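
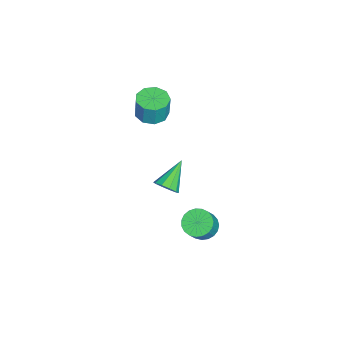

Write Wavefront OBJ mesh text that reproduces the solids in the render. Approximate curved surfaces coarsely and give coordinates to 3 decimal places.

v 2.653 0.545 -4.349
v 3.287 0.245 -4.83
v 4 0.055 -3.772
v 3.367 0.355 -3.291
v 3.361 0.59 -4.818
v 4.074 0.401 -3.76
v 3.313 0.928 -4.725
v 4.026 0.738 -3.667
v 3.15 1.199 -4.567
v 3.863 1.01 -3.509
v 2.902 1.357 -4.371
v 3.615 1.168 -3.313
v 2.611 1.375 -4.172
v 3.324 1.186 -3.114
v 2.327 1.249 -4.003
v 3.04 1.06 -2.945
v 2.099 1.001 -3.894
v 2.813 0.812 -2.836
v 1.968 0.675 -3.864
v 2.681 0.485 -2.806
v 1.955 0.326 -3.917
v 2.668 0.136 -2.859
v 2.063 0.014 -4.046
v 2.776 -0.175 -2.988
v 2.272 -0.205 -4.226
v 2.986 -0.395 -3.168
v 2.548 -0.295 -4.428
v 3.261 -0.484 -3.37
v 2.842 -0.24 -4.617
v 3.555 -0.429 -3.558
v 3.104 -0.049 -4.759
v 3.817 -0.238 -3.7
v 0.937 -1.712 -3.244
v 1.412 -1.435 -2.749
v -0.497 -1.128 -2.196
v 1.321 -1.108 -3.056
v 1.083 -1.013 -3.434
v 0.79 -1.184 -3.74
v 0.553 -1.557 -3.857
v 0.462 -1.99 -3.739
v 0.553 -2.317 -3.432
v 0.791 -2.412 -3.053
v 1.084 -2.241 -2.747
v 1.322 -1.867 -2.631
v 0.058 -2.598 2.321
v 0.509 -3.377 2.329
v 0.652 -3.28 3.668
v 0.202 -2.502 3.659
v 0.901 -2.908 2.253
v 1.044 -2.811 3.592
v 0.898 -2.294 2.209
v 1.041 -2.197 3.548
v 0.502 -1.822 2.217
v 0.646 -1.726 3.556
v -0.101 -1.714 2.274
v 0.042 -1.617 3.613
v -0.63 -2.019 2.352
v -0.487 -1.922 3.691
v -0.836 -2.596 2.416
v -0.693 -2.499 3.755
v -0.625 -3.173 2.435
v -0.481 -3.076 3.774
v -0.093 -3.482 2.401
v 0.05 -3.385 3.739
f 2 1 5
f 2 5 3
f 3 5 6
f 3 6 4
f 5 1 7
f 5 7 6
f 6 7 8
f 6 8 4
f 7 1 9
f 7 9 8
f 8 9 10
f 8 10 4
f 9 1 11
f 9 11 10
f 10 11 12
f 10 12 4
f 11 1 13
f 11 13 12
f 12 13 14
f 12 14 4
f 13 1 15
f 13 15 14
f 14 15 16
f 14 16 4
f 15 1 17
f 15 17 16
f 16 17 18
f 16 18 4
f 17 1 19
f 17 19 18
f 18 19 20
f 18 20 4
f 19 1 21
f 19 21 20
f 20 21 22
f 20 22 4
f 21 1 23
f 21 23 22
f 22 23 24
f 22 24 4
f 23 1 25
f 23 25 24
f 24 25 26
f 24 26 4
f 25 1 27
f 25 27 26
f 26 27 28
f 26 28 4
f 27 1 29
f 27 29 28
f 28 29 30
f 28 30 4
f 29 1 31
f 29 31 30
f 30 31 32
f 30 32 4
f 31 1 2
f 31 2 32
f 32 2 3
f 32 3 4
f 34 33 36
f 34 36 35
f 36 33 37
f 36 37 35
f 37 33 38
f 37 38 35
f 38 33 39
f 38 39 35
f 39 33 40
f 39 40 35
f 40 33 41
f 40 41 35
f 41 33 42
f 41 42 35
f 42 33 43
f 42 43 35
f 43 33 44
f 43 44 35
f 44 33 34
f 44 34 35
f 46 45 49
f 46 49 47
f 47 49 50
f 47 50 48
f 49 45 51
f 49 51 50
f 50 51 52
f 50 52 48
f 51 45 53
f 51 53 52
f 52 53 54
f 52 54 48
f 53 45 55
f 53 55 54
f 54 55 56
f 54 56 48
f 55 45 57
f 55 57 56
f 56 57 58
f 56 58 48
f 57 45 59
f 57 59 58
f 58 59 60
f 58 60 48
f 59 45 61
f 59 61 60
f 60 61 62
f 60 62 48
f 61 45 63
f 61 63 62
f 62 63 64
f 62 64 48
f 63 45 46
f 63 46 64
f 64 46 47
f 64 47 48



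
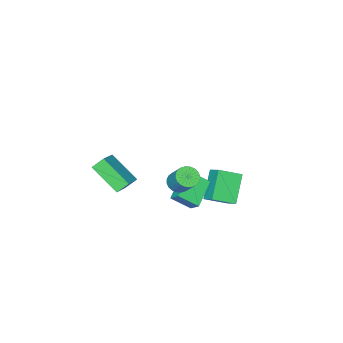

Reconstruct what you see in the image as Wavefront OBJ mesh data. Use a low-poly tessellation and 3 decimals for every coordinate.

v 2.145 2.483 2.93
v 2.766 2.408 2.856
v 2.996 3.262 3.916
v 2.375 3.337 3.99
v 2.724 2.601 2.71
v 2.953 3.455 3.769
v 2.593 2.776 2.597
v 2.822 3.63 3.657
v 2.394 2.906 2.535
v 2.623 3.76 3.595
v 2.157 2.972 2.533
v 2.386 3.826 3.593
v 1.918 2.964 2.592
v 2.148 3.818 3.652
v 1.714 2.882 2.702
v 1.944 3.736 3.762
v 1.576 2.739 2.847
v 1.805 3.593 3.906
v 1.524 2.558 3.004
v 1.754 3.412 4.064
v 1.567 2.365 3.151
v 1.796 3.219 4.21
v 1.698 2.19 3.263
v 1.927 3.044 4.323
v 1.897 2.06 3.325
v 2.126 2.914 4.385
v 2.134 1.994 3.327
v 2.363 2.848 4.387
v 2.372 2.002 3.268
v 2.602 2.856 4.328
v 2.576 2.084 3.158
v 2.806 2.938 4.218
v 2.715 2.227 3.014
v 2.944 3.081 4.073
v -1.205 -0.607 -0.248
v -1.177 -0.008 0.297
v -1.932 0.154 -1.046
v -1.903 0.753 -0.501
v 0.263 0.007 -0.999
v 0.292 0.606 -0.454
v -0.463 0.768 -1.797
v -0.435 1.367 -1.252
v -0.056 -2.803 -1.335
v 0.129 -4.484 -0.177
v 1.168 -2.139 -0.568
v 1.353 -3.821 0.591
v 0.487 -3.139 -1.911
v 0.672 -4.821 -0.752
v 1.711 -2.476 -1.143
v 1.896 -4.157 0.015
v -3.233 -0.539 -1.083
v -3.004 0.303 -0.465
v -4.301 0.176 -1.662
v -4.072 1.019 -1.044
v -2.068 0.121 -2.416
v -1.839 0.964 -1.798
v -3.136 0.837 -2.995
v -2.907 1.679 -2.377
f 2 1 5
f 2 5 3
f 3 5 6
f 3 6 4
f 5 1 7
f 5 7 6
f 6 7 8
f 6 8 4
f 7 1 9
f 7 9 8
f 8 9 10
f 8 10 4
f 9 1 11
f 9 11 10
f 10 11 12
f 10 12 4
f 11 1 13
f 11 13 12
f 12 13 14
f 12 14 4
f 13 1 15
f 13 15 14
f 14 15 16
f 14 16 4
f 15 1 17
f 15 17 16
f 16 17 18
f 16 18 4
f 17 1 19
f 17 19 18
f 18 19 20
f 18 20 4
f 19 1 21
f 19 21 20
f 20 21 22
f 20 22 4
f 21 1 23
f 21 23 22
f 22 23 24
f 22 24 4
f 23 1 25
f 23 25 24
f 24 25 26
f 24 26 4
f 25 1 27
f 25 27 26
f 26 27 28
f 26 28 4
f 27 1 29
f 27 29 28
f 28 29 30
f 28 30 4
f 29 1 31
f 29 31 30
f 30 31 32
f 30 32 4
f 31 1 33
f 31 33 32
f 32 33 34
f 32 34 4
f 33 1 2
f 33 2 34
f 34 2 3
f 34 3 4
f 36 38 35
f 39 36 35
f 35 38 37
f 37 39 35
f 36 42 38
f 40 36 39
f 40 42 36
f 38 42 37
f 41 39 37
f 37 42 41
f 41 40 39
f 42 40 41
f 44 46 43
f 47 44 43
f 43 46 45
f 45 47 43
f 44 50 46
f 48 44 47
f 48 50 44
f 46 50 45
f 49 47 45
f 45 50 49
f 49 48 47
f 50 48 49
f 52 54 51
f 55 52 51
f 51 54 53
f 53 55 51
f 52 58 54
f 56 52 55
f 56 58 52
f 54 58 53
f 57 55 53
f 53 58 57
f 57 56 55
f 58 56 57



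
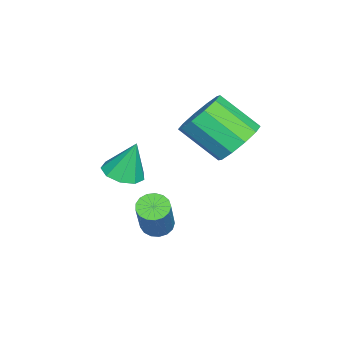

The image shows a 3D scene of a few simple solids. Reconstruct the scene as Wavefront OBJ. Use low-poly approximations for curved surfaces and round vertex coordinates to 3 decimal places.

v 1.232 -0.306 -3.793
v 1.64 -0.119 -4.092
v 2.636 0.054 -2.627
v 2.228 -0.134 -2.327
v 1.508 0.094 -4.027
v 2.504 0.267 -2.562
v 1.313 0.215 -3.909
v 2.309 0.388 -2.444
v 1.099 0.216 -3.764
v 2.095 0.389 -2.299
v 0.916 0.098 -3.625
v 1.911 0.271 -2.16
v 0.805 -0.113 -3.525
v 1.801 0.06 -2.06
v 0.792 -0.368 -3.486
v 1.788 -0.195 -2.021
v 0.88 -0.609 -3.517
v 1.875 -0.436 -2.052
v 1.048 -0.781 -3.612
v 2.044 -0.608 -2.146
v 1.259 -0.844 -3.748
v 2.255 -0.671 -2.282
v 1.464 -0.784 -3.894
v 2.459 -0.611 -2.428
v 1.615 -0.614 -4.017
v 2.611 -0.441 -2.551
v 1.679 -0.374 -4.088
v 2.675 -0.201 -2.623
v -0.386 1.854 -0.762
v 0.535 1.856 -0.632
v 0.387 0.529 0.452
v -0.534 0.526 0.322
v 0.3 2.204 -0.239
v 0.151 0.876 0.844
v -0.198 2.417 -0.046
v -0.347 1.09 1.038
v -0.767 2.415 -0.126
v -0.916 1.088 0.957
v -1.191 2.199 -0.449
v -1.339 0.872 0.634
v -1.307 1.851 -0.892
v -1.455 0.524 0.192
v -1.071 1.504 -1.284
v -1.22 0.176 -0.201
v -0.573 1.29 -1.478
v -0.722 -0.037 -0.394
v -0.004 1.292 -1.397
v -0.153 -0.035 -0.314
v 0.419 1.508 -1.074
v 0.271 0.181 0.009
v 0.781 -1.534 -1.95
v 1.4 -1.871 -1.803
v 0.699 -1.106 -0.63
v 1.49 -1.408 -1.947
v 1.248 -1.005 -2.093
v 0.787 -0.849 -2.172
v 0.324 -1.014 -2.147
v 0.074 -1.422 -2.03
v 0.155 -1.882 -1.876
v 0.529 -2.18 -1.756
v 1.02 -2.175 -1.727
f 2 1 5
f 2 5 3
f 3 5 6
f 3 6 4
f 5 1 7
f 5 7 6
f 6 7 8
f 6 8 4
f 7 1 9
f 7 9 8
f 8 9 10
f 8 10 4
f 9 1 11
f 9 11 10
f 10 11 12
f 10 12 4
f 11 1 13
f 11 13 12
f 12 13 14
f 12 14 4
f 13 1 15
f 13 15 14
f 14 15 16
f 14 16 4
f 15 1 17
f 15 17 16
f 16 17 18
f 16 18 4
f 17 1 19
f 17 19 18
f 18 19 20
f 18 20 4
f 19 1 21
f 19 21 20
f 20 21 22
f 20 22 4
f 21 1 23
f 21 23 22
f 22 23 24
f 22 24 4
f 23 1 25
f 23 25 24
f 24 25 26
f 24 26 4
f 25 1 27
f 25 27 26
f 26 27 28
f 26 28 4
f 27 1 2
f 27 2 28
f 28 2 3
f 28 3 4
f 30 29 33
f 30 33 31
f 31 33 34
f 31 34 32
f 33 29 35
f 33 35 34
f 34 35 36
f 34 36 32
f 35 29 37
f 35 37 36
f 36 37 38
f 36 38 32
f 37 29 39
f 37 39 38
f 38 39 40
f 38 40 32
f 39 29 41
f 39 41 40
f 40 41 42
f 40 42 32
f 41 29 43
f 41 43 42
f 42 43 44
f 42 44 32
f 43 29 45
f 43 45 44
f 44 45 46
f 44 46 32
f 45 29 47
f 45 47 46
f 46 47 48
f 46 48 32
f 47 29 49
f 47 49 48
f 48 49 50
f 48 50 32
f 49 29 30
f 49 30 50
f 50 30 31
f 50 31 32
f 52 51 54
f 52 54 53
f 54 51 55
f 54 55 53
f 55 51 56
f 55 56 53
f 56 51 57
f 56 57 53
f 57 51 58
f 57 58 53
f 58 51 59
f 58 59 53
f 59 51 60
f 59 60 53
f 60 51 61
f 60 61 53
f 61 51 52
f 61 52 53



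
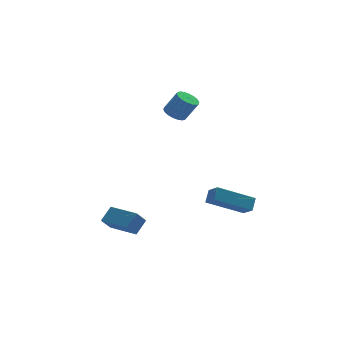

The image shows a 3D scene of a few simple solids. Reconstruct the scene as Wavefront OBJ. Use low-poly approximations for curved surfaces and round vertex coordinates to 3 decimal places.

v 2.273 0.834 -3.279
v 2.533 0.079 -2.73
v 2.561 1.348 -2.709
v 2.822 0.593 -2.16
v 4.218 0.807 -4.24
v 4.479 0.052 -3.691
v 4.507 1.321 -3.67
v 4.767 0.566 -3.121
v -2.903 -1.447 -3.288
v -3.404 -1.766 -2.598
v -2.343 -0.967 -2.659
v -2.843 -1.286 -1.969
v -1.897 -2.774 -3.171
v -2.397 -3.093 -2.481
v -1.336 -2.294 -2.542
v -1.837 -2.613 -1.852
v 1.204 3.153 1.99
v 1.744 3.415 1.742
v 2.377 3.17 2.863
v 1.836 2.907 3.11
v 1.613 3.642 1.865
v 2.246 3.396 2.986
v 1.401 3.771 2.013
v 2.034 3.526 3.134
v 1.15 3.778 2.157
v 1.783 3.533 3.277
v 0.91 3.662 2.267
v 1.542 3.416 3.388
v 0.727 3.444 2.322
v 1.36 3.199 3.443
v 0.639 3.169 2.312
v 1.272 2.923 3.432
v 0.663 2.89 2.237
v 1.296 2.645 3.358
v 0.794 2.664 2.114
v 1.427 2.418 3.235
v 1.006 2.534 1.966
v 1.639 2.289 3.087
v 1.257 2.527 1.823
v 1.89 2.282 2.943
v 1.498 2.644 1.712
v 2.13 2.398 2.833
v 1.68 2.861 1.657
v 2.313 2.616 2.778
v 1.768 3.137 1.668
v 2.401 2.891 2.788
f 2 4 1
f 5 2 1
f 1 4 3
f 3 5 1
f 2 8 4
f 6 2 5
f 6 8 2
f 4 8 3
f 7 5 3
f 3 8 7
f 7 6 5
f 8 6 7
f 10 12 9
f 13 10 9
f 9 12 11
f 11 13 9
f 10 16 12
f 14 10 13
f 14 16 10
f 12 16 11
f 15 13 11
f 11 16 15
f 15 14 13
f 16 14 15
f 18 17 21
f 18 21 19
f 19 21 22
f 19 22 20
f 21 17 23
f 21 23 22
f 22 23 24
f 22 24 20
f 23 17 25
f 23 25 24
f 24 25 26
f 24 26 20
f 25 17 27
f 25 27 26
f 26 27 28
f 26 28 20
f 27 17 29
f 27 29 28
f 28 29 30
f 28 30 20
f 29 17 31
f 29 31 30
f 30 31 32
f 30 32 20
f 31 17 33
f 31 33 32
f 32 33 34
f 32 34 20
f 33 17 35
f 33 35 34
f 34 35 36
f 34 36 20
f 35 17 37
f 35 37 36
f 36 37 38
f 36 38 20
f 37 17 39
f 37 39 38
f 38 39 40
f 38 40 20
f 39 17 41
f 39 41 40
f 40 41 42
f 40 42 20
f 41 17 43
f 41 43 42
f 42 43 44
f 42 44 20
f 43 17 45
f 43 45 44
f 44 45 46
f 44 46 20
f 45 17 18
f 45 18 46
f 46 18 19
f 46 19 20



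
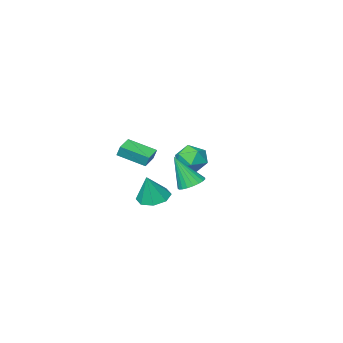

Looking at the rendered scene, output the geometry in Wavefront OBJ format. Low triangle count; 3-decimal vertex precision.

v -0.615 -4.962 -1.947
v -0.678 -4.653 -1.201
v -1.731 -3.566 -2.619
v -1.794 -3.257 -1.873
v 0.354 -4.283 -2.147
v 0.291 -3.974 -1.401
v -0.762 -2.887 -2.819
v -0.825 -2.578 -2.073
v -3.58 -0.827 -1.473
v -2.667 -0.277 -1.148
v -2.653 -1.563 -2.832
v -1.74 -1.013 -2.507
v -2.145 -1.84 -1.879
v -2.719 -1.385 -1.039
v -2.601 -0.455 -2.941
v -3.175 0 -2.101
v -2.062 -0.047 -2.055
v -1.78 -0.903 -1.399
v -3.54 -0.937 -2.581
v -3.258 -1.793 -1.925
v 0.355 -0.231 -4.071
v 0.899 0.612 -4.347
v 0.945 -0.049 -2.349
v 0.16 0.79 -4.112
v -0.465 0.371 -3.853
v -0.61 -0.401 -3.722
v -0.19 -1.073 -3.796
v 0.55 -1.251 -4.031
v 1.175 -0.832 -4.289
v 1.32 -0.06 -4.42
v 0.448 3.805 -1.593
v 1.236 3.763 -1.881
v 1.112 3.055 0.333
v 1.224 4.086 -1.75
v 1.078 4.362 -1.593
v 0.823 4.541 -1.435
v 0.503 4.592 -1.304
v 0.173 4.508 -1.224
v -0.108 4.302 -1.207
v -0.294 4.01 -1.257
v -0.351 3.683 -1.365
v -0.27 3.377 -1.512
v -0.065 3.145 -1.673
v 0.229 3.027 -1.82
v 0.561 3.043 -1.928
v 0.874 3.192 -1.978
v 1.112 3.446 -1.961
f 2 4 1
f 5 2 1
f 1 4 3
f 3 5 1
f 2 8 4
f 6 2 5
f 6 8 2
f 4 8 3
f 7 5 3
f 3 8 7
f 7 6 5
f 8 6 7
f 9 20 14
f 9 14 10
f 9 10 16
f 9 16 19
f 9 19 20
f 10 14 18
f 14 20 13
f 20 19 11
f 19 16 15
f 16 10 17
f 12 18 13
f 12 13 11
f 12 11 15
f 12 15 17
f 12 17 18
f 13 18 14
f 11 13 20
f 15 11 19
f 17 15 16
f 18 17 10
f 22 21 24
f 22 24 23
f 24 21 25
f 24 25 23
f 25 21 26
f 25 26 23
f 26 21 27
f 26 27 23
f 27 21 28
f 27 28 23
f 28 21 29
f 28 29 23
f 29 21 30
f 29 30 23
f 30 21 22
f 30 22 23
f 32 31 34
f 32 34 33
f 34 31 35
f 34 35 33
f 35 31 36
f 35 36 33
f 36 31 37
f 36 37 33
f 37 31 38
f 37 38 33
f 38 31 39
f 38 39 33
f 39 31 40
f 39 40 33
f 40 31 41
f 40 41 33
f 41 31 42
f 41 42 33
f 42 31 43
f 42 43 33
f 43 31 44
f 43 44 33
f 44 31 45
f 44 45 33
f 45 31 46
f 45 46 33
f 46 31 47
f 46 47 33
f 47 31 32
f 47 32 33



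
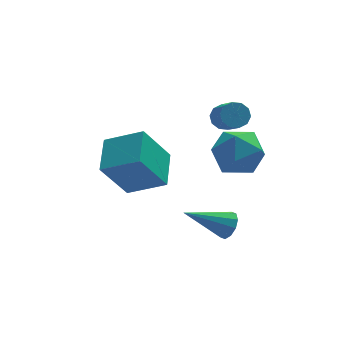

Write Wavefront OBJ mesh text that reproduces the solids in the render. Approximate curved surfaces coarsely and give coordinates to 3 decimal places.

v 0.365 -3.134 -3.518
v 0.713 -3.016 -2.922
v -1.485 -3.106 -2.442
v 0.616 -2.633 -3.098
v 0.423 -2.441 -3.435
v 0.208 -2.514 -3.803
v 0.053 -2.823 -4.062
v 0.017 -3.251 -4.114
v 0.114 -3.634 -3.937
v 0.306 -3.826 -3.601
v 0.522 -3.753 -3.233
v 0.677 -3.444 -2.974
v 1.27 1.409 -0.139
v 1.609 1.788 0.297
v 1.77 0.61 1.195
v 1.43 0.231 0.759
v 1.207 1.808 0.395
v 1.368 0.63 1.294
v 0.829 1.676 0.29
v 0.99 0.498 1.188
v 0.619 1.441 0.02
v 0.78 0.264 0.918
v 0.658 1.195 -0.31
v 0.819 0.017 0.588
v 0.93 1.03 -0.575
v 1.091 -0.148 0.323
v 1.332 1.01 -0.674
v 1.493 -0.168 0.225
v 1.71 1.142 -0.568
v 1.871 -0.036 0.33
v 1.92 1.376 -0.298
v 2.081 0.199 0.6
v 1.881 1.623 0.032
v 2.042 0.445 0.93
v -3.285 -3.372 1.169
v -2.819 -1.763 1.742
v -4.766 -2.656 0.366
v -4.3 -1.048 0.939
v -2.14 -3.052 -0.659
v -1.674 -1.444 -0.086
v -3.621 -2.337 -1.462
v -3.155 -0.728 -0.889
v 0.525 -1.385 0.958
v 1.333 -1.206 0.02
v 0.527 -3.374 0.58
v 1.335 -3.195 -0.358
v 1.703 -3.026 0.826
v 1.702 -1.797 1.059
v 0.158 -2.783 -0.459
v 0.157 -1.554 -0.226
v 1.106 -2.07 -0.856
v 2.061 -2.22 -0.062
v -0.201 -2.36 0.662
v 0.754 -2.51 1.456
f 2 1 4
f 2 4 3
f 4 1 5
f 4 5 3
f 5 1 6
f 5 6 3
f 6 1 7
f 6 7 3
f 7 1 8
f 7 8 3
f 8 1 9
f 8 9 3
f 9 1 10
f 9 10 3
f 10 1 11
f 10 11 3
f 11 1 12
f 11 12 3
f 12 1 2
f 12 2 3
f 14 13 17
f 14 17 15
f 15 17 18
f 15 18 16
f 17 13 19
f 17 19 18
f 18 19 20
f 18 20 16
f 19 13 21
f 19 21 20
f 20 21 22
f 20 22 16
f 21 13 23
f 21 23 22
f 22 23 24
f 22 24 16
f 23 13 25
f 23 25 24
f 24 25 26
f 24 26 16
f 25 13 27
f 25 27 26
f 26 27 28
f 26 28 16
f 27 13 29
f 27 29 28
f 28 29 30
f 28 30 16
f 29 13 31
f 29 31 30
f 30 31 32
f 30 32 16
f 31 13 33
f 31 33 32
f 32 33 34
f 32 34 16
f 33 13 14
f 33 14 34
f 34 14 15
f 34 15 16
f 36 38 35
f 39 36 35
f 35 38 37
f 37 39 35
f 36 42 38
f 40 36 39
f 40 42 36
f 38 42 37
f 41 39 37
f 37 42 41
f 41 40 39
f 42 40 41
f 43 54 48
f 43 48 44
f 43 44 50
f 43 50 53
f 43 53 54
f 44 48 52
f 48 54 47
f 54 53 45
f 53 50 49
f 50 44 51
f 46 52 47
f 46 47 45
f 46 45 49
f 46 49 51
f 46 51 52
f 47 52 48
f 45 47 54
f 49 45 53
f 51 49 50
f 52 51 44



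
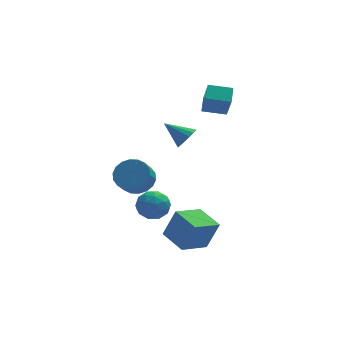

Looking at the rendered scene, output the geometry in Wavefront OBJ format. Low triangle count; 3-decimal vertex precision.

v -1.202 -3.51 -2.903
v -0.577 -3.542 -1.333
v 0.129 -2.603 -3.414
v 0.754 -2.634 -1.844
v -0.434 -4.826 -3.236
v 0.191 -4.857 -1.666
v 0.897 -3.918 -3.747
v 1.522 -3.95 -2.177
v 0.451 0.174 1.616
v 0.733 -0.166 2.198
v -0.631 0.726 2.464
v 0.9 0.173 2.191
v 0.948 0.512 2.031
v 0.862 0.76 1.76
v 0.666 0.852 1.45
v 0.412 0.762 1.185
v 0.168 0.514 1.035
v 0.001 0.176 1.042
v -0.047 -0.163 1.202
v 0.039 -0.412 1.473
v 0.236 -0.503 1.783
v 0.489 -0.413 2.048
v -1.4 0.288 -3.274
v -0.607 -0.226 -3.241
v -2.053 -0.654 -2.259
v -1.26 -1.168 -2.226
v -1.273 -0.294 -1.864
v -0.869 0.288 -2.491
v -1.791 -1.168 -3.009
v -1.387 -0.586 -3.636
v -0.848 -1.126 -3.077
v -0.528 -0.586 -2.369
v -2.132 -0.294 -3.131
v -1.812 0.246 -2.423
v -0.946 0.114 -3.346
v -1.714 -0.994 -2.154
v -1.721 -0.48 -1.941
v -1.255 -0.782 -1.921
v -1.1 0.416 -2.906
v -0.634 0.114 -2.886
v -1.025 0.074 -2.077
v -2.026 -0.994 -2.614
v -1.56 -1.296 -2.594
v -1.405 -0.098 -3.579
v -0.939 -0.4 -3.559
v -1.635 -0.954 -3.423
v -0.622 -0.717 -3.231
v -1.005 -1.271 -2.634
v -1.318 -1.271 -3.095
v -1.081 -0.929 -3.463
v -0.433 -0.4 -2.815
v -0.817 -0.954 -2.218
v -0.825 -0.44 -2.005
v -0.587 -0.098 -2.374
v -0.575 -0.929 -2.719
v -1.843 0.074 -3.282
v -2.227 -0.48 -2.685
v -2.073 -0.782 -3.126
v -1.835 -0.44 -3.495
v -1.655 0.391 -2.866
v -2.038 -0.163 -2.269
v -1.579 0.049 -2.037
v -1.342 0.391 -2.405
v -2.085 0.049 -2.781
v 1.373 1.657 2.707
v 1.493 0.898 4.019
v 1.59 2.546 3.202
v 1.709 1.787 4.513
v 2.631 1.473 2.487
v 2.75 0.714 3.798
v 2.847 2.362 2.981
v 2.967 1.603 4.293
v -2.258 -2.013 0.186
v -1.391 -2.072 0.57
v -1.755 -2.686 1.298
v -2.622 -2.627 0.914
v -1.559 -1.738 0.767
v -1.923 -2.352 1.496
v -1.865 -1.459 0.85
v -2.229 -2.073 1.578
v -2.249 -1.289 0.801
v -2.613 -1.903 1.529
v -2.635 -1.263 0.63
v -2.999 -1.877 1.358
v -2.946 -1.385 0.371
v -3.31 -1.999 1.099
v -3.121 -1.632 0.076
v -3.485 -2.246 0.804
v -3.125 -1.954 -0.198
v -3.489 -2.568 0.53
v -2.957 -2.288 -0.396
v -3.321 -2.902 0.333
v -2.651 -2.567 -0.478
v -3.015 -3.181 0.25
v -2.267 -2.737 -0.429
v -2.631 -3.351 0.299
v -1.881 -2.763 -0.258
v -2.245 -3.377 0.47
v -1.57 -2.641 0.001
v -1.934 -3.255 0.729
v -1.395 -2.394 0.296
v -1.759 -3.008 1.024
f 2 4 1
f 5 2 1
f 1 4 3
f 3 5 1
f 2 8 4
f 6 2 5
f 6 8 2
f 4 8 3
f 7 5 3
f 3 8 7
f 7 6 5
f 8 6 7
f 10 9 12
f 10 12 11
f 12 9 13
f 12 13 11
f 13 9 14
f 13 14 11
f 14 9 15
f 14 15 11
f 15 9 16
f 15 16 11
f 16 9 17
f 16 17 11
f 17 9 18
f 17 18 11
f 18 9 19
f 18 19 11
f 19 9 20
f 19 20 11
f 20 9 21
f 20 21 11
f 21 9 22
f 21 22 11
f 22 9 10
f 22 10 11
f 23 60 39
f 60 34 63
f 39 63 28
f 60 63 39
f 23 39 35
f 39 28 40
f 35 40 24
f 39 40 35
f 23 35 44
f 35 24 45
f 44 45 30
f 35 45 44
f 23 44 56
f 44 30 59
f 56 59 33
f 44 59 56
f 23 56 60
f 56 33 64
f 60 64 34
f 56 64 60
f 24 40 51
f 40 28 54
f 51 54 32
f 40 54 51
f 28 63 41
f 63 34 62
f 41 62 27
f 63 62 41
f 34 64 61
f 64 33 57
f 61 57 25
f 64 57 61
f 33 59 58
f 59 30 46
f 58 46 29
f 59 46 58
f 30 45 50
f 45 24 47
f 50 47 31
f 45 47 50
f 26 52 38
f 52 32 53
f 38 53 27
f 52 53 38
f 26 38 36
f 38 27 37
f 36 37 25
f 38 37 36
f 26 36 43
f 36 25 42
f 43 42 29
f 36 42 43
f 26 43 48
f 43 29 49
f 48 49 31
f 43 49 48
f 26 48 52
f 48 31 55
f 52 55 32
f 48 55 52
f 27 53 41
f 53 32 54
f 41 54 28
f 53 54 41
f 25 37 61
f 37 27 62
f 61 62 34
f 37 62 61
f 29 42 58
f 42 25 57
f 58 57 33
f 42 57 58
f 31 49 50
f 49 29 46
f 50 46 30
f 49 46 50
f 32 55 51
f 55 31 47
f 51 47 24
f 55 47 51
f 66 68 65
f 69 66 65
f 65 68 67
f 67 69 65
f 66 72 68
f 70 66 69
f 70 72 66
f 68 72 67
f 71 69 67
f 67 72 71
f 71 70 69
f 72 70 71
f 74 73 77
f 74 77 75
f 75 77 78
f 75 78 76
f 77 73 79
f 77 79 78
f 78 79 80
f 78 80 76
f 79 73 81
f 79 81 80
f 80 81 82
f 80 82 76
f 81 73 83
f 81 83 82
f 82 83 84
f 82 84 76
f 83 73 85
f 83 85 84
f 84 85 86
f 84 86 76
f 85 73 87
f 85 87 86
f 86 87 88
f 86 88 76
f 87 73 89
f 87 89 88
f 88 89 90
f 88 90 76
f 89 73 91
f 89 91 90
f 90 91 92
f 90 92 76
f 91 73 93
f 91 93 92
f 92 93 94
f 92 94 76
f 93 73 95
f 93 95 94
f 94 95 96
f 94 96 76
f 95 73 97
f 95 97 96
f 96 97 98
f 96 98 76
f 97 73 99
f 97 99 98
f 98 99 100
f 98 100 76
f 99 73 101
f 99 101 100
f 100 101 102
f 100 102 76
f 101 73 74
f 101 74 102
f 102 74 75
f 102 75 76



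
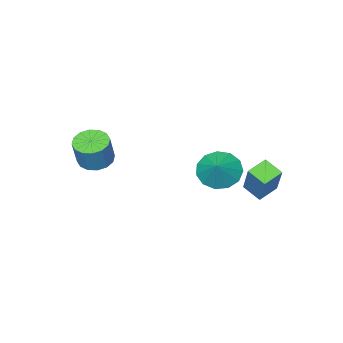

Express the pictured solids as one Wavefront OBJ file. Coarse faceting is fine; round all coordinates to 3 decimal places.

v 3.004 -3.465 -2.461
v 3.793 -3.546 -2.706
v 4.244 -3.276 -1.344
v 3.456 -3.195 -1.099
v 3.703 -3.129 -2.759
v 4.154 -2.859 -1.397
v 3.425 -2.802 -2.732
v 3.876 -2.533 -1.369
v 3.034 -2.653 -2.632
v 3.486 -2.383 -1.27
v 2.636 -2.722 -2.486
v 3.087 -2.452 -1.124
v 2.336 -2.989 -2.334
v 2.787 -2.719 -0.972
v 2.216 -3.384 -2.216
v 2.667 -3.114 -0.854
v 2.306 -3.801 -2.163
v 2.757 -3.531 -0.801
v 2.584 -4.127 -2.191
v 3.035 -3.858 -0.828
v 2.974 -4.277 -2.29
v 3.426 -4.007 -0.928
v 3.373 -4.208 -2.436
v 3.824 -3.938 -1.074
v 3.673 -3.941 -2.588
v 4.124 -3.671 -1.226
v 0.257 1.501 -1.943
v 1.056 1.366 -2.546
v 1.023 2.159 -1.077
v 0.816 1.857 -2.706
v 0.398 2.234 -2.624
v -0.065 2.379 -2.325
v -0.425 2.245 -1.905
v -0.568 1.875 -1.498
v -0.45 1.386 -1.231
v -0.106 0.934 -1.191
v 0.352 0.662 -1.389
v 0.781 0.656 -1.764
v 1.043 0.919 -2.195
v -1.839 0.715 -4.233
v -2.848 0.716 -3.909
v -1.978 1.628 -4.667
v -2.987 1.629 -4.343
v -1.313 1.571 -2.597
v -2.322 1.572 -2.273
v -1.452 2.484 -3.031
v -2.461 2.485 -2.707
f 2 1 5
f 2 5 3
f 3 5 6
f 3 6 4
f 5 1 7
f 5 7 6
f 6 7 8
f 6 8 4
f 7 1 9
f 7 9 8
f 8 9 10
f 8 10 4
f 9 1 11
f 9 11 10
f 10 11 12
f 10 12 4
f 11 1 13
f 11 13 12
f 12 13 14
f 12 14 4
f 13 1 15
f 13 15 14
f 14 15 16
f 14 16 4
f 15 1 17
f 15 17 16
f 16 17 18
f 16 18 4
f 17 1 19
f 17 19 18
f 18 19 20
f 18 20 4
f 19 1 21
f 19 21 20
f 20 21 22
f 20 22 4
f 21 1 23
f 21 23 22
f 22 23 24
f 22 24 4
f 23 1 25
f 23 25 24
f 24 25 26
f 24 26 4
f 25 1 2
f 25 2 26
f 26 2 3
f 26 3 4
f 28 27 30
f 28 30 29
f 30 27 31
f 30 31 29
f 31 27 32
f 31 32 29
f 32 27 33
f 32 33 29
f 33 27 34
f 33 34 29
f 34 27 35
f 34 35 29
f 35 27 36
f 35 36 29
f 36 27 37
f 36 37 29
f 37 27 38
f 37 38 29
f 38 27 39
f 38 39 29
f 39 27 28
f 39 28 29
f 41 43 40
f 44 41 40
f 40 43 42
f 42 44 40
f 41 47 43
f 45 41 44
f 45 47 41
f 43 47 42
f 46 44 42
f 42 47 46
f 46 45 44
f 47 45 46



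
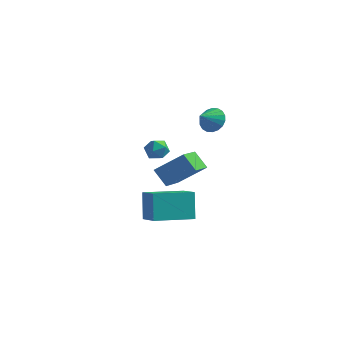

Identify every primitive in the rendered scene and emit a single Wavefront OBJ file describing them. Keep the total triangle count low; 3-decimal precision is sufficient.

v 3.576 3.734 2.732
v 4.3 3.599 2.922
v 3.244 2.906 3.408
v 4.202 3.826 3.153
v 3.981 4.035 3.3
v 3.68 4.185 3.335
v 3.358 4.245 3.251
v 3.079 4.204 3.064
v 2.899 4.07 2.811
v 2.853 3.87 2.543
v 2.95 3.643 2.312
v 3.171 3.434 2.164
v 3.472 3.284 2.129
v 3.794 3.224 2.213
v 4.073 3.265 2.4
v 4.253 3.399 2.653
v 3.7 -3.711 0.187
v 3.377 -3.023 1.514
v 2.817 -2.932 -0.432
v 2.495 -2.244 0.896
v 5.185 -2.316 -0.176
v 4.863 -1.628 1.152
v 4.303 -1.537 -0.794
v 3.98 -0.849 0.533
v 2.087 1.464 0.334
v 2.283 -0.445 1.302
v 3.334 2.106 1.346
v 3.531 0.197 2.315
v 2.849 1.163 -0.415
v 3.046 -0.746 0.554
v 4.097 1.805 0.598
v 4.293 -0.104 1.566
v 1.097 1.565 1.105
v 1.562 2.046 1.242
v 1.678 0.834 1.698
v 2.143 1.315 1.835
v 1.517 1.358 2.107
v 1.158 1.809 1.74
v 2.082 1.071 1.2
v 1.723 1.522 0.833
v 2.171 1.741 1.301
v 1.822 1.918 1.861
v 1.418 0.962 1.079
v 1.069 1.139 1.639
f 2 1 4
f 2 4 3
f 4 1 5
f 4 5 3
f 5 1 6
f 5 6 3
f 6 1 7
f 6 7 3
f 7 1 8
f 7 8 3
f 8 1 9
f 8 9 3
f 9 1 10
f 9 10 3
f 10 1 11
f 10 11 3
f 11 1 12
f 11 12 3
f 12 1 13
f 12 13 3
f 13 1 14
f 13 14 3
f 14 1 15
f 14 15 3
f 15 1 16
f 15 16 3
f 16 1 2
f 16 2 3
f 18 20 17
f 21 18 17
f 17 20 19
f 19 21 17
f 18 24 20
f 22 18 21
f 22 24 18
f 20 24 19
f 23 21 19
f 19 24 23
f 23 22 21
f 24 22 23
f 26 28 25
f 29 26 25
f 25 28 27
f 27 29 25
f 26 32 28
f 30 26 29
f 30 32 26
f 28 32 27
f 31 29 27
f 27 32 31
f 31 30 29
f 32 30 31
f 33 44 38
f 33 38 34
f 33 34 40
f 33 40 43
f 33 43 44
f 34 38 42
f 38 44 37
f 44 43 35
f 43 40 39
f 40 34 41
f 36 42 37
f 36 37 35
f 36 35 39
f 36 39 41
f 36 41 42
f 37 42 38
f 35 37 44
f 39 35 43
f 41 39 40
f 42 41 34



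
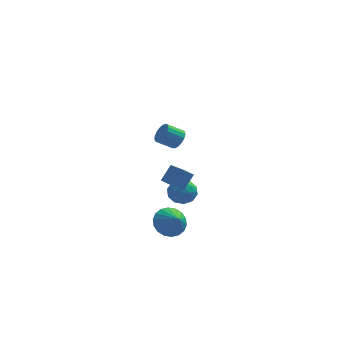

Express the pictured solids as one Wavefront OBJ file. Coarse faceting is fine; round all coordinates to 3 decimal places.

v -0.708 1.445 -1.516
v -0.185 2.073 -0.611
v -0.261 2.167 -2.276
v 0.262 2.796 -1.371
v 0.138 0.844 -1.589
v 0.661 1.473 -0.684
v 0.585 1.567 -2.349
v 1.108 2.195 -1.444
v 0.003 -2.36 -2.531
v 0.792 -2.444 -3.156
v 0.537 -3.16 -1.749
v 0.912 -2.103 -2.889
v 0.852 -1.813 -2.551
v 0.623 -1.631 -2.209
v 0.272 -1.594 -1.931
v -0.132 -1.708 -1.771
v -0.51 -1.951 -1.763
v -0.786 -2.276 -1.906
v -0.906 -2.617 -2.173
v -0.846 -2.907 -2.511
v -0.617 -3.089 -2.853
v -0.266 -3.126 -3.131
v 0.138 -3.012 -3.291
v 0.516 -2.768 -3.299
v 0.4 4.293 -4.002
v 1.106 3.685 -4.171
v -0.306 3.235 -3.149
v 0.4 2.627 -3.318
v 0.55 3.388 -2.776
v 0.987 4.042 -3.303
v -0.187 2.878 -4.017
v 0.25 3.532 -4.544
v 0.743 2.811 -4.181
v 1.198 3.126 -3.413
v -0.398 3.794 -3.907
v 0.057 4.109 -3.139
v 0.815 4.082 -4.161
v -0.015 2.838 -3.159
v 0.074 3.285 -2.84
v 0.488 2.928 -2.939
v 0.745 4.291 -3.651
v 1.16 3.934 -3.751
v 0.833 3.76 -2.93
v -0.36 2.986 -3.569
v 0.055 2.629 -3.669
v 0.312 3.992 -4.381
v 0.726 3.635 -4.48
v -0.033 3.16 -4.39
v 1.016 3.211 -4.267
v 0.601 2.589 -3.765
v 0.257 2.737 -4.176
v 0.513 3.121 -4.486
v 1.284 3.396 -3.816
v 0.869 2.774 -3.314
v 0.958 3.221 -2.995
v 1.214 3.605 -3.305
v 1.071 2.882 -3.821
v -0.069 4.146 -4.006
v -0.484 3.524 -3.504
v -0.414 3.315 -4.015
v -0.158 3.699 -4.325
v 0.199 4.331 -3.555
v -0.216 3.709 -3.053
v 0.287 3.799 -2.834
v 0.543 4.183 -3.144
v -0.271 4.038 -3.499
v 0.429 -1.667 3.639
v 0.77 -1.524 4.198
v -0.127 -1.731 4.799
v -0.469 -1.873 4.241
v 0.646 -1.242 4.11
v -0.252 -1.449 4.711
v 0.472 -1.057 3.914
v -0.425 -1.264 4.515
v 0.289 -1.012 3.655
v -0.609 -1.218 4.256
v 0.137 -1.116 3.393
v -0.761 -1.323 3.994
v 0.052 -1.347 3.187
v -0.846 -1.554 3.788
v 0.054 -1.651 3.085
v -0.844 -1.858 3.686
v 0.141 -1.959 3.109
v -0.757 -2.165 3.711
v 0.295 -2.199 3.256
v -0.603 -2.406 3.857
v 0.479 -2.318 3.49
v -0.419 -2.525 4.091
v 0.651 -2.287 3.758
v -0.246 -2.494 4.36
v 0.773 -2.115 4
v -0.124 -2.321 4.601
v 0.816 -1.839 4.158
v -0.082 -2.046 4.759
f 2 4 1
f 5 2 1
f 1 4 3
f 3 5 1
f 2 8 4
f 6 2 5
f 6 8 2
f 4 8 3
f 7 5 3
f 3 8 7
f 7 6 5
f 8 6 7
f 10 9 12
f 10 12 11
f 12 9 13
f 12 13 11
f 13 9 14
f 13 14 11
f 14 9 15
f 14 15 11
f 15 9 16
f 15 16 11
f 16 9 17
f 16 17 11
f 17 9 18
f 17 18 11
f 18 9 19
f 18 19 11
f 19 9 20
f 19 20 11
f 20 9 21
f 20 21 11
f 21 9 22
f 21 22 11
f 22 9 23
f 22 23 11
f 23 9 24
f 23 24 11
f 24 9 10
f 24 10 11
f 25 62 41
f 62 36 65
f 41 65 30
f 62 65 41
f 25 41 37
f 41 30 42
f 37 42 26
f 41 42 37
f 25 37 46
f 37 26 47
f 46 47 32
f 37 47 46
f 25 46 58
f 46 32 61
f 58 61 35
f 46 61 58
f 25 58 62
f 58 35 66
f 62 66 36
f 58 66 62
f 26 42 53
f 42 30 56
f 53 56 34
f 42 56 53
f 30 65 43
f 65 36 64
f 43 64 29
f 65 64 43
f 36 66 63
f 66 35 59
f 63 59 27
f 66 59 63
f 35 61 60
f 61 32 48
f 60 48 31
f 61 48 60
f 32 47 52
f 47 26 49
f 52 49 33
f 47 49 52
f 28 54 40
f 54 34 55
f 40 55 29
f 54 55 40
f 28 40 38
f 40 29 39
f 38 39 27
f 40 39 38
f 28 38 45
f 38 27 44
f 45 44 31
f 38 44 45
f 28 45 50
f 45 31 51
f 50 51 33
f 45 51 50
f 28 50 54
f 50 33 57
f 54 57 34
f 50 57 54
f 29 55 43
f 55 34 56
f 43 56 30
f 55 56 43
f 27 39 63
f 39 29 64
f 63 64 36
f 39 64 63
f 31 44 60
f 44 27 59
f 60 59 35
f 44 59 60
f 33 51 52
f 51 31 48
f 52 48 32
f 51 48 52
f 34 57 53
f 57 33 49
f 53 49 26
f 57 49 53
f 68 67 71
f 68 71 69
f 69 71 72
f 69 72 70
f 71 67 73
f 71 73 72
f 72 73 74
f 72 74 70
f 73 67 75
f 73 75 74
f 74 75 76
f 74 76 70
f 75 67 77
f 75 77 76
f 76 77 78
f 76 78 70
f 77 67 79
f 77 79 78
f 78 79 80
f 78 80 70
f 79 67 81
f 79 81 80
f 80 81 82
f 80 82 70
f 81 67 83
f 81 83 82
f 82 83 84
f 82 84 70
f 83 67 85
f 83 85 84
f 84 85 86
f 84 86 70
f 85 67 87
f 85 87 86
f 86 87 88
f 86 88 70
f 87 67 89
f 87 89 88
f 88 89 90
f 88 90 70
f 89 67 91
f 89 91 90
f 90 91 92
f 90 92 70
f 91 67 93
f 91 93 92
f 92 93 94
f 92 94 70
f 93 67 68
f 93 68 94
f 94 68 69
f 94 69 70



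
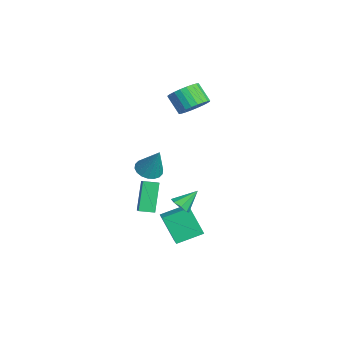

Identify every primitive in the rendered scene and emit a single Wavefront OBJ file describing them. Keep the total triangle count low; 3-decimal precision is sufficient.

v 1.057 -0.219 0.436
v 1.603 0.255 0.07
v 1.803 0.239 2.144
v 1.328 0.481 0.13
v 0.999 0.568 0.25
v 0.682 0.499 0.407
v 0.439 0.288 0.57
v 0.319 -0.023 0.706
v 0.344 -0.373 0.788
v 0.511 -0.693 0.801
v 0.786 -0.918 0.741
v 1.114 -1.005 0.621
v 1.431 -0.936 0.464
v 1.674 -0.725 0.302
v 1.795 -0.414 0.165
v 1.769 -0.064 0.083
v -3.406 3.194 2.39
v -2.696 2.551 2.677
v -3.544 2.063 3.678
v -4.254 2.706 3.39
v -2.613 2.861 2.899
v -3.461 2.373 3.9
v -2.65 3.222 3.044
v -3.498 2.733 4.045
v -2.802 3.578 3.088
v -3.651 3.09 4.089
v -3.047 3.876 3.027
v -3.895 3.388 4.028
v -3.346 4.07 2.868
v -4.194 3.582 3.869
v -3.654 4.131 2.637
v -4.502 3.643 3.637
v -3.924 4.049 2.367
v -4.772 3.561 3.368
v -4.116 3.837 2.102
v -4.964 3.349 3.103
v -4.199 3.527 1.88
v -5.047 3.039 2.881
v -4.162 3.167 1.735
v -5.01 2.678 2.736
v -4.009 2.81 1.691
v -4.858 2.322 2.692
v -3.765 2.512 1.752
v -4.613 2.024 2.753
v -3.466 2.318 1.911
v -4.314 1.83 2.912
v -3.158 2.257 2.143
v -4.006 1.769 3.143
v -2.888 2.339 2.412
v -3.736 1.851 3.413
v 1.56 1.057 -5.13
v 0.813 0.411 -3.46
v 1.442 2.609 -4.583
v 0.696 1.963 -2.913
v 2.664 0.977 -4.667
v 1.918 0.331 -2.997
v 2.547 2.529 -4.12
v 1.8 1.883 -2.45
v -0.118 -0.7 -3.569
v -1.124 -0.27 -1.87
v 0.043 0.176 -3.696
v -0.963 0.606 -1.997
v 1.223 -0.826 -2.743
v 0.217 -0.396 -1.044
v 1.384 0.05 -2.87
v 0.378 0.48 -1.171
v 3.574 0.992 -1.028
v 4.166 1.229 -1.152
v 3.366 1.988 -0.112
v 3.817 1.427 -1.446
v 3.325 1.369 -1.495
v 2.979 1.09 -1.271
v 2.982 0.754 -0.904
v 3.332 0.557 -0.61
v 3.824 0.614 -0.561
v 4.169 0.893 -0.786
f 2 1 4
f 2 4 3
f 4 1 5
f 4 5 3
f 5 1 6
f 5 6 3
f 6 1 7
f 6 7 3
f 7 1 8
f 7 8 3
f 8 1 9
f 8 9 3
f 9 1 10
f 9 10 3
f 10 1 11
f 10 11 3
f 11 1 12
f 11 12 3
f 12 1 13
f 12 13 3
f 13 1 14
f 13 14 3
f 14 1 15
f 14 15 3
f 15 1 16
f 15 16 3
f 16 1 2
f 16 2 3
f 18 17 21
f 18 21 19
f 19 21 22
f 19 22 20
f 21 17 23
f 21 23 22
f 22 23 24
f 22 24 20
f 23 17 25
f 23 25 24
f 24 25 26
f 24 26 20
f 25 17 27
f 25 27 26
f 26 27 28
f 26 28 20
f 27 17 29
f 27 29 28
f 28 29 30
f 28 30 20
f 29 17 31
f 29 31 30
f 30 31 32
f 30 32 20
f 31 17 33
f 31 33 32
f 32 33 34
f 32 34 20
f 33 17 35
f 33 35 34
f 34 35 36
f 34 36 20
f 35 17 37
f 35 37 36
f 36 37 38
f 36 38 20
f 37 17 39
f 37 39 38
f 38 39 40
f 38 40 20
f 39 17 41
f 39 41 40
f 40 41 42
f 40 42 20
f 41 17 43
f 41 43 42
f 42 43 44
f 42 44 20
f 43 17 45
f 43 45 44
f 44 45 46
f 44 46 20
f 45 17 47
f 45 47 46
f 46 47 48
f 46 48 20
f 47 17 49
f 47 49 48
f 48 49 50
f 48 50 20
f 49 17 18
f 49 18 50
f 50 18 19
f 50 19 20
f 52 54 51
f 55 52 51
f 51 54 53
f 53 55 51
f 52 58 54
f 56 52 55
f 56 58 52
f 54 58 53
f 57 55 53
f 53 58 57
f 57 56 55
f 58 56 57
f 60 62 59
f 63 60 59
f 59 62 61
f 61 63 59
f 60 66 62
f 64 60 63
f 64 66 60
f 62 66 61
f 65 63 61
f 61 66 65
f 65 64 63
f 66 64 65
f 68 67 70
f 68 70 69
f 70 67 71
f 70 71 69
f 71 67 72
f 71 72 69
f 72 67 73
f 72 73 69
f 73 67 74
f 73 74 69
f 74 67 75
f 74 75 69
f 75 67 76
f 75 76 69
f 76 67 68
f 76 68 69



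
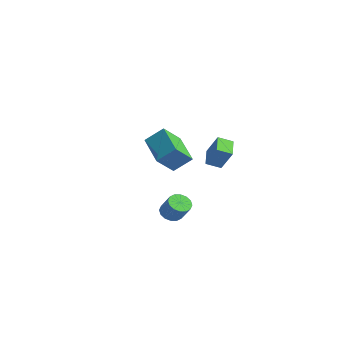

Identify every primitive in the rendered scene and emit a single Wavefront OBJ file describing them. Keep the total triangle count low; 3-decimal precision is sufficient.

v 2.049 -0.88 -4.396
v 2.437 -0.541 -4.74
v 3.159 -0.46 -3.849
v 2.771 -0.8 -3.504
v 2.241 -0.328 -4.601
v 2.963 -0.247 -3.709
v 1.994 -0.263 -4.407
v 2.716 -0.182 -3.515
v 1.762 -0.363 -4.21
v 2.483 -0.283 -3.318
v 1.606 -0.602 -4.063
v 2.328 -0.522 -3.171
v 1.57 -0.916 -4.005
v 2.291 -0.835 -3.113
v 1.661 -1.22 -4.051
v 2.383 -1.139 -3.16
v 1.857 -1.433 -4.191
v 2.579 -1.352 -3.299
v 2.104 -1.498 -4.385
v 2.826 -1.417 -3.493
v 2.337 -1.397 -4.582
v 3.058 -1.317 -3.69
v 2.492 -1.158 -4.729
v 3.214 -1.078 -3.837
v 2.529 -0.845 -4.787
v 3.25 -0.764 -3.895
v -3.218 2.28 -4.146
v -3.012 1.166 -3.148
v -5.093 2.631 -3.368
v -4.887 1.517 -2.37
v -2.713 3.123 -3.31
v -2.507 2.009 -2.312
v -4.588 3.474 -2.532
v -4.382 2.36 -1.534
v -0.774 2.783 -2
v -0.049 2.988 -0.843
v -0.46 3.504 -2.324
v 0.265 3.708 -1.167
v 0.115 2.192 -2.453
v 0.84 2.396 -1.296
v 0.429 2.912 -2.777
v 1.154 3.117 -1.62
f 2 1 5
f 2 5 3
f 3 5 6
f 3 6 4
f 5 1 7
f 5 7 6
f 6 7 8
f 6 8 4
f 7 1 9
f 7 9 8
f 8 9 10
f 8 10 4
f 9 1 11
f 9 11 10
f 10 11 12
f 10 12 4
f 11 1 13
f 11 13 12
f 12 13 14
f 12 14 4
f 13 1 15
f 13 15 14
f 14 15 16
f 14 16 4
f 15 1 17
f 15 17 16
f 16 17 18
f 16 18 4
f 17 1 19
f 17 19 18
f 18 19 20
f 18 20 4
f 19 1 21
f 19 21 20
f 20 21 22
f 20 22 4
f 21 1 23
f 21 23 22
f 22 23 24
f 22 24 4
f 23 1 25
f 23 25 24
f 24 25 26
f 24 26 4
f 25 1 2
f 25 2 26
f 26 2 3
f 26 3 4
f 28 30 27
f 31 28 27
f 27 30 29
f 29 31 27
f 28 34 30
f 32 28 31
f 32 34 28
f 30 34 29
f 33 31 29
f 29 34 33
f 33 32 31
f 34 32 33
f 36 38 35
f 39 36 35
f 35 38 37
f 37 39 35
f 36 42 38
f 40 36 39
f 40 42 36
f 38 42 37
f 41 39 37
f 37 42 41
f 41 40 39
f 42 40 41



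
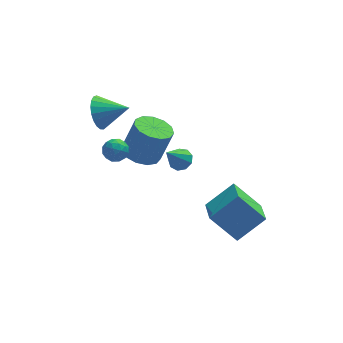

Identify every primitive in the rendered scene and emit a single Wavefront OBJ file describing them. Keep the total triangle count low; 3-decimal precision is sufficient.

v -3.913 2.522 3.366
v -3.439 3.024 2.643
v -2.507 2.038 3.954
v -3.466 3.31 2.944
v -3.57 3.46 3.317
v -3.734 3.448 3.699
v -3.929 3.276 4.023
v -4.121 2.973 4.234
v -4.277 2.592 4.295
v -4.371 2.2 4.195
v -4.385 1.863 3.951
v -4.318 1.64 3.607
v -4.181 1.57 3.221
v -3.997 1.664 2.86
v -3.799 1.907 2.586
v -3.621 2.256 2.447
v -3.494 2.651 2.468
v -3.55 -0.563 3.624
v -3.032 -0.989 3.756
v -4.268 -1.331 3.964
v -3.75 -1.757 4.096
v -3.84 -1.199 4.48
v -3.396 -0.724 4.27
v -3.904 -1.596 3.45
v -3.46 -1.121 3.24
v -3.251 -1.627 3.648
v -3.211 -1.382 4.285
v -4.089 -0.938 3.435
v -4.049 -0.693 4.072
v -3.228 -0.708 3.66
v -4.072 -1.612 4.06
v -4.125 -1.284 4.286
v -3.821 -1.534 4.363
v -3.442 -0.553 3.962
v -3.137 -0.803 4.04
v -3.612 -0.927 4.466
v -4.163 -1.517 3.68
v -3.858 -1.767 3.758
v -3.479 -0.786 3.357
v -3.175 -1.036 3.434
v -3.688 -1.393 3.254
v -3.052 -1.334 3.674
v -3.474 -1.786 3.874
v -3.564 -1.691 3.495
v -3.304 -1.411 3.371
v -3.029 -1.19 4.049
v -3.451 -1.642 4.249
v -3.504 -1.314 4.474
v -3.243 -1.034 4.351
v -3.157 -1.565 3.985
v -3.849 -0.678 3.471
v -4.271 -1.13 3.671
v -4.057 -1.286 3.369
v -3.796 -1.006 3.246
v -3.826 -0.534 3.846
v -4.248 -0.986 4.046
v -3.996 -0.909 4.349
v -3.736 -0.629 4.225
v -4.143 -0.755 3.735
v 0.212 3.156 -1.775
v 0.806 3.074 -1.455
v -0.632 2.484 -0.385
v 0.63 3.494 -1.359
v 0.258 3.756 -1.458
v -0.135 3.737 -1.705
v -0.366 3.446 -1.986
v -0.327 3.02 -2.168
v -0.035 2.658 -2.166
v 0.372 2.528 -1.982
v 0.704 2.693 -1.701
v -1.947 2.235 0.025
v -1.301 1.441 -0.161
v -0.607 1.572 1.689
v -1.253 2.365 1.875
v -1.01 1.928 -0.305
v -0.316 2.059 1.545
v -1.015 2.513 -0.344
v -0.321 2.644 1.506
v -1.317 3.009 -0.266
v -0.623 3.14 1.584
v -1.819 3.26 -0.095
v -1.125 3.39 1.754
v -2.361 3.185 0.113
v -1.667 3.315 1.963
v -2.772 2.808 0.294
v -2.078 2.939 2.144
v -2.921 2.249 0.39
v -2.227 2.38 2.239
v -2.761 1.686 0.369
v -2.067 1.817 2.219
v -2.342 1.297 0.24
v -1.648 1.428 2.089
v -1.798 1.206 0.042
v -1.104 1.336 1.892
v 0.361 -3.691 0.351
v 1.794 -3.359 1.473
v 0.479 -2.092 -0.273
v 1.912 -1.76 0.849
v 1.588 -4.32 -1.029
v 3.021 -3.988 0.093
v 1.706 -2.721 -1.653
v 3.139 -2.389 -0.531
f 2 1 4
f 2 4 3
f 4 1 5
f 4 5 3
f 5 1 6
f 5 6 3
f 6 1 7
f 6 7 3
f 7 1 8
f 7 8 3
f 8 1 9
f 8 9 3
f 9 1 10
f 9 10 3
f 10 1 11
f 10 11 3
f 11 1 12
f 11 12 3
f 12 1 13
f 12 13 3
f 13 1 14
f 13 14 3
f 14 1 15
f 14 15 3
f 15 1 16
f 15 16 3
f 16 1 17
f 16 17 3
f 17 1 2
f 17 2 3
f 18 55 34
f 55 29 58
f 34 58 23
f 55 58 34
f 18 34 30
f 34 23 35
f 30 35 19
f 34 35 30
f 18 30 39
f 30 19 40
f 39 40 25
f 30 40 39
f 18 39 51
f 39 25 54
f 51 54 28
f 39 54 51
f 18 51 55
f 51 28 59
f 55 59 29
f 51 59 55
f 19 35 46
f 35 23 49
f 46 49 27
f 35 49 46
f 23 58 36
f 58 29 57
f 36 57 22
f 58 57 36
f 29 59 56
f 59 28 52
f 56 52 20
f 59 52 56
f 28 54 53
f 54 25 41
f 53 41 24
f 54 41 53
f 25 40 45
f 40 19 42
f 45 42 26
f 40 42 45
f 21 47 33
f 47 27 48
f 33 48 22
f 47 48 33
f 21 33 31
f 33 22 32
f 31 32 20
f 33 32 31
f 21 31 38
f 31 20 37
f 38 37 24
f 31 37 38
f 21 38 43
f 38 24 44
f 43 44 26
f 38 44 43
f 21 43 47
f 43 26 50
f 47 50 27
f 43 50 47
f 22 48 36
f 48 27 49
f 36 49 23
f 48 49 36
f 20 32 56
f 32 22 57
f 56 57 29
f 32 57 56
f 24 37 53
f 37 20 52
f 53 52 28
f 37 52 53
f 26 44 45
f 44 24 41
f 45 41 25
f 44 41 45
f 27 50 46
f 50 26 42
f 46 42 19
f 50 42 46
f 61 60 63
f 61 63 62
f 63 60 64
f 63 64 62
f 64 60 65
f 64 65 62
f 65 60 66
f 65 66 62
f 66 60 67
f 66 67 62
f 67 60 68
f 67 68 62
f 68 60 69
f 68 69 62
f 69 60 70
f 69 70 62
f 70 60 61
f 70 61 62
f 72 71 75
f 72 75 73
f 73 75 76
f 73 76 74
f 75 71 77
f 75 77 76
f 76 77 78
f 76 78 74
f 77 71 79
f 77 79 78
f 78 79 80
f 78 80 74
f 79 71 81
f 79 81 80
f 80 81 82
f 80 82 74
f 81 71 83
f 81 83 82
f 82 83 84
f 82 84 74
f 83 71 85
f 83 85 84
f 84 85 86
f 84 86 74
f 85 71 87
f 85 87 86
f 86 87 88
f 86 88 74
f 87 71 89
f 87 89 88
f 88 89 90
f 88 90 74
f 89 71 91
f 89 91 90
f 90 91 92
f 90 92 74
f 91 71 93
f 91 93 92
f 92 93 94
f 92 94 74
f 93 71 72
f 93 72 94
f 94 72 73
f 94 73 74
f 96 98 95
f 99 96 95
f 95 98 97
f 97 99 95
f 96 102 98
f 100 96 99
f 100 102 96
f 98 102 97
f 101 99 97
f 97 102 101
f 101 100 99
f 102 100 101



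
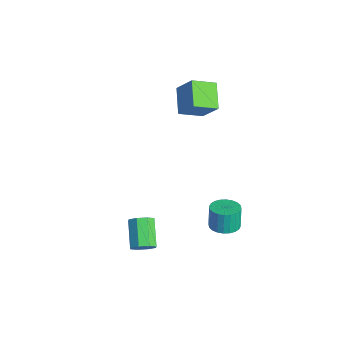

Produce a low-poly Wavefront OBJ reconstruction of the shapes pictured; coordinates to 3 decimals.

v 3.351 1.523 0.6
v 3.91 1.231 0.757
v 3.688 1.344 1.757
v 3.129 1.637 1.6
v 3.982 1.474 0.746
v 3.761 1.587 1.745
v 3.959 1.724 0.712
v 3.737 1.837 1.712
v 3.843 1.944 0.662
v 3.621 2.057 1.661
v 3.652 2.099 0.602
v 3.43 2.213 1.601
v 3.415 2.167 0.541
v 3.194 2.281 1.541
v 3.168 2.137 0.49
v 2.947 2.251 1.49
v 2.95 2.014 0.456
v 2.728 2.127 1.455
v 2.792 1.816 0.443
v 2.57 1.929 1.443
v 2.719 1.573 0.455
v 2.498 1.686 1.454
v 2.743 1.323 0.488
v 2.521 1.436 1.488
v 2.859 1.103 0.539
v 2.637 1.216 1.538
v 3.05 0.947 0.599
v 2.828 1.061 1.598
v 3.286 0.879 0.659
v 3.065 0.993 1.659
v 3.533 0.909 0.71
v 3.312 1.023 1.71
v 3.752 1.033 0.745
v 3.53 1.146 1.744
v -2.901 1.956 3.933
v -2.189 2.355 4.97
v -2.806 3.04 3.451
v -2.094 3.439 4.488
v -1.786 1.581 3.312
v -1.074 1.98 4.349
v -1.691 2.665 2.83
v -0.979 3.064 3.867
v 2.889 -1.828 -0.04
v 3.1 -2.101 0.401
v 2.021 -1.766 1.122
v 1.811 -1.492 0.68
v 3.22 -1.689 0.39
v 2.141 -1.354 1.111
v 3.147 -1.359 0.127
v 2.068 -1.024 0.848
v 2.923 -1.303 -0.234
v 1.844 -0.968 0.487
v 2.679 -1.554 -0.482
v 1.6 -1.219 0.239
v 2.559 -1.966 -0.471
v 1.48 -1.631 0.25
v 2.632 -2.296 -0.208
v 1.553 -1.961 0.513
v 2.856 -2.352 0.153
v 1.777 -2.017 0.874
f 2 1 5
f 2 5 3
f 3 5 6
f 3 6 4
f 5 1 7
f 5 7 6
f 6 7 8
f 6 8 4
f 7 1 9
f 7 9 8
f 8 9 10
f 8 10 4
f 9 1 11
f 9 11 10
f 10 11 12
f 10 12 4
f 11 1 13
f 11 13 12
f 12 13 14
f 12 14 4
f 13 1 15
f 13 15 14
f 14 15 16
f 14 16 4
f 15 1 17
f 15 17 16
f 16 17 18
f 16 18 4
f 17 1 19
f 17 19 18
f 18 19 20
f 18 20 4
f 19 1 21
f 19 21 20
f 20 21 22
f 20 22 4
f 21 1 23
f 21 23 22
f 22 23 24
f 22 24 4
f 23 1 25
f 23 25 24
f 24 25 26
f 24 26 4
f 25 1 27
f 25 27 26
f 26 27 28
f 26 28 4
f 27 1 29
f 27 29 28
f 28 29 30
f 28 30 4
f 29 1 31
f 29 31 30
f 30 31 32
f 30 32 4
f 31 1 33
f 31 33 32
f 32 33 34
f 32 34 4
f 33 1 2
f 33 2 34
f 34 2 3
f 34 3 4
f 36 38 35
f 39 36 35
f 35 38 37
f 37 39 35
f 36 42 38
f 40 36 39
f 40 42 36
f 38 42 37
f 41 39 37
f 37 42 41
f 41 40 39
f 42 40 41
f 44 43 47
f 44 47 45
f 45 47 48
f 45 48 46
f 47 43 49
f 47 49 48
f 48 49 50
f 48 50 46
f 49 43 51
f 49 51 50
f 50 51 52
f 50 52 46
f 51 43 53
f 51 53 52
f 52 53 54
f 52 54 46
f 53 43 55
f 53 55 54
f 54 55 56
f 54 56 46
f 55 43 57
f 55 57 56
f 56 57 58
f 56 58 46
f 57 43 59
f 57 59 58
f 58 59 60
f 58 60 46
f 59 43 44
f 59 44 60
f 60 44 45
f 60 45 46



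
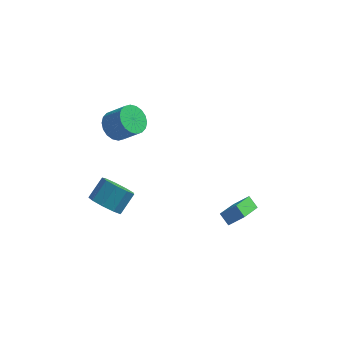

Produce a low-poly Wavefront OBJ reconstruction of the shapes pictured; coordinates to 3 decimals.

v -4.107 -1.079 -0.461
v -3.773 -0.545 -1.275
v -3.158 0.414 -0.394
v -3.493 -0.121 0.421
v -4.41 -0.315 -1.081
v -3.795 0.644 -0.2
v -4.905 -0.443 -0.597
v -4.291 0.516 0.285
v -5.027 -0.868 -0.049
v -4.413 0.09 0.833
v -4.719 -1.393 0.307
v -4.104 -0.434 1.188
v -4.124 -1.771 0.303
v -3.509 -0.812 1.184
v -3.522 -1.825 -0.058
v -2.907 -0.866 0.823
v -3.193 -1.53 -0.608
v -2.578 -0.572 0.274
v -3.292 -1.025 -1.088
v -2.678 -0.066 -0.207
v -4.059 2.75 2.824
v -3.525 2.28 2.178
v -2.468 1.98 3.271
v -3.001 2.45 3.916
v -3.38 2.681 2.148
v -2.323 2.381 3.241
v -3.37 3.095 2.251
v -2.312 2.796 3.344
v -3.496 3.441 2.468
v -2.438 3.142 3.561
v -3.733 3.65 2.755
v -2.675 3.351 3.848
v -4.035 3.681 3.056
v -2.977 3.381 4.149
v -4.342 3.527 3.311
v -3.284 3.228 4.403
v -4.592 3.22 3.469
v -3.535 2.92 4.562
v -4.737 2.819 3.499
v -3.68 2.519 4.592
v -4.748 2.404 3.396
v -3.69 2.105 4.489
v -4.622 2.058 3.179
v -3.564 1.759 4.272
v -4.385 1.849 2.892
v -3.327 1.55 3.985
v -4.083 1.819 2.591
v -3.025 1.519 3.684
v -3.776 1.972 2.337
v -2.718 1.673 3.429
v 2.13 -1.137 -0.265
v 2.967 -0.998 0.482
v 2.703 0.515 -1.215
v 3.54 0.654 -0.469
v 2.64 -1.594 -0.751
v 3.477 -1.455 -0.005
v 3.213 0.058 -1.702
v 4.05 0.197 -0.955
f 2 1 5
f 2 5 3
f 3 5 6
f 3 6 4
f 5 1 7
f 5 7 6
f 6 7 8
f 6 8 4
f 7 1 9
f 7 9 8
f 8 9 10
f 8 10 4
f 9 1 11
f 9 11 10
f 10 11 12
f 10 12 4
f 11 1 13
f 11 13 12
f 12 13 14
f 12 14 4
f 13 1 15
f 13 15 14
f 14 15 16
f 14 16 4
f 15 1 17
f 15 17 16
f 16 17 18
f 16 18 4
f 17 1 19
f 17 19 18
f 18 19 20
f 18 20 4
f 19 1 2
f 19 2 20
f 20 2 3
f 20 3 4
f 22 21 25
f 22 25 23
f 23 25 26
f 23 26 24
f 25 21 27
f 25 27 26
f 26 27 28
f 26 28 24
f 27 21 29
f 27 29 28
f 28 29 30
f 28 30 24
f 29 21 31
f 29 31 30
f 30 31 32
f 30 32 24
f 31 21 33
f 31 33 32
f 32 33 34
f 32 34 24
f 33 21 35
f 33 35 34
f 34 35 36
f 34 36 24
f 35 21 37
f 35 37 36
f 36 37 38
f 36 38 24
f 37 21 39
f 37 39 38
f 38 39 40
f 38 40 24
f 39 21 41
f 39 41 40
f 40 41 42
f 40 42 24
f 41 21 43
f 41 43 42
f 42 43 44
f 42 44 24
f 43 21 45
f 43 45 44
f 44 45 46
f 44 46 24
f 45 21 47
f 45 47 46
f 46 47 48
f 46 48 24
f 47 21 49
f 47 49 48
f 48 49 50
f 48 50 24
f 49 21 22
f 49 22 50
f 50 22 23
f 50 23 24
f 52 54 51
f 55 52 51
f 51 54 53
f 53 55 51
f 52 58 54
f 56 52 55
f 56 58 52
f 54 58 53
f 57 55 53
f 53 58 57
f 57 56 55
f 58 56 57



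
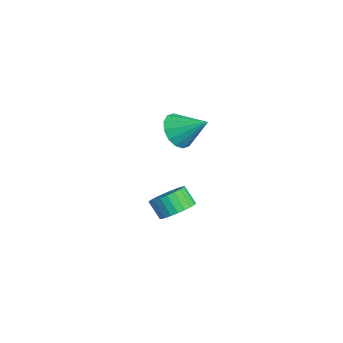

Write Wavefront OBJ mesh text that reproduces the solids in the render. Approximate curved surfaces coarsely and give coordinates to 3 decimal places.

v 2.575 2.841 1.532
v 3.413 2.579 1.144
v 3.345 3.979 2.428
v 3.238 2.934 0.844
v 2.885 3.264 0.728
v 2.449 3.481 0.828
v 2.047 3.526 1.116
v 1.786 3.388 1.516
v 1.737 3.103 1.92
v 1.912 2.748 2.22
v 2.265 2.418 2.336
v 2.701 2.201 2.237
v 3.103 2.156 1.948
v 3.364 2.294 1.548
v 1.587 2.99 -4.273
v 2.344 2.579 -4.011
v 1.829 2.158 -3.185
v 1.073 2.57 -3.447
v 2.369 2.884 -3.84
v 1.855 2.464 -3.014
v 2.275 3.206 -3.735
v 1.761 2.786 -2.909
v 2.077 3.495 -3.711
v 1.563 3.074 -2.885
v 1.804 3.707 -3.773
v 1.29 3.286 -2.947
v 1.498 3.81 -3.912
v 0.984 3.389 -3.086
v 1.205 3.788 -4.105
v 0.691 3.367 -3.279
v 0.971 3.644 -4.324
v 0.457 3.224 -3.498
v 0.831 3.402 -4.535
v 0.316 2.981 -3.709
v 0.805 3.096 -4.706
v 0.291 2.676 -3.88
v 0.899 2.774 -4.811
v 0.385 2.354 -3.985
v 1.097 2.486 -4.835
v 0.583 2.065 -4.009
v 1.37 2.274 -4.773
v 0.856 1.853 -3.947
v 1.676 2.171 -4.634
v 1.162 1.75 -3.808
v 1.969 2.193 -4.441
v 1.455 1.772 -3.615
v 2.203 2.336 -4.222
v 1.689 1.916 -3.396
f 2 1 4
f 2 4 3
f 4 1 5
f 4 5 3
f 5 1 6
f 5 6 3
f 6 1 7
f 6 7 3
f 7 1 8
f 7 8 3
f 8 1 9
f 8 9 3
f 9 1 10
f 9 10 3
f 10 1 11
f 10 11 3
f 11 1 12
f 11 12 3
f 12 1 13
f 12 13 3
f 13 1 14
f 13 14 3
f 14 1 2
f 14 2 3
f 16 15 19
f 16 19 17
f 17 19 20
f 17 20 18
f 19 15 21
f 19 21 20
f 20 21 22
f 20 22 18
f 21 15 23
f 21 23 22
f 22 23 24
f 22 24 18
f 23 15 25
f 23 25 24
f 24 25 26
f 24 26 18
f 25 15 27
f 25 27 26
f 26 27 28
f 26 28 18
f 27 15 29
f 27 29 28
f 28 29 30
f 28 30 18
f 29 15 31
f 29 31 30
f 30 31 32
f 30 32 18
f 31 15 33
f 31 33 32
f 32 33 34
f 32 34 18
f 33 15 35
f 33 35 34
f 34 35 36
f 34 36 18
f 35 15 37
f 35 37 36
f 36 37 38
f 36 38 18
f 37 15 39
f 37 39 38
f 38 39 40
f 38 40 18
f 39 15 41
f 39 41 40
f 40 41 42
f 40 42 18
f 41 15 43
f 41 43 42
f 42 43 44
f 42 44 18
f 43 15 45
f 43 45 44
f 44 45 46
f 44 46 18
f 45 15 47
f 45 47 46
f 46 47 48
f 46 48 18
f 47 15 16
f 47 16 48
f 48 16 17
f 48 17 18



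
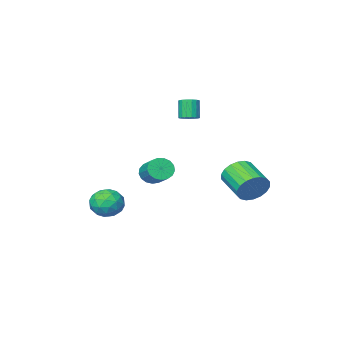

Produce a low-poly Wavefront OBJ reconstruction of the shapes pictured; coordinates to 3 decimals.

v -1.001 -0.689 2.44
v -0.479 -0.535 2.609
v -0.717 -0.957 3.729
v -1.239 -1.111 3.56
v -0.632 -0.315 2.66
v -0.87 -0.736 3.779
v -0.869 -0.18 2.66
v -1.107 -0.602 3.78
v -1.136 -0.162 2.61
v -1.374 -0.584 3.73
v -1.373 -0.265 2.521
v -1.611 -0.687 3.641
v -1.524 -0.465 2.413
v -1.762 -0.887 3.533
v -1.556 -0.716 2.312
v -1.794 -1.138 3.432
v -1.46 -0.961 2.24
v -1.698 -1.383 3.36
v -1.259 -1.144 2.214
v -1.497 -1.566 3.334
v -0.999 -1.223 2.24
v -1.237 -1.644 3.359
v -0.74 -1.179 2.311
v -0.978 -1.601 3.431
v -0.54 -1.023 2.412
v -0.778 -1.445 3.532
v -0.446 -0.791 2.52
v -0.684 -1.212 3.64
v 1.219 -0.748 -1.206
v 1.921 -0.713 -1.495
v 2.163 0.643 -0.743
v 1.461 0.608 -0.454
v 1.717 -0.54 -1.741
v 1.959 0.816 -0.989
v 1.399 -0.415 -1.865
v 1.64 0.942 -1.113
v 1.039 -0.366 -1.838
v 1.281 0.991 -1.085
v 0.721 -0.404 -1.666
v 0.963 0.952 -0.913
v 0.517 -0.522 -1.389
v 0.759 0.835 -0.636
v 0.474 -0.691 -1.07
v 0.715 0.665 -0.317
v 0.601 -0.874 -0.782
v 0.843 0.483 -0.029
v 0.87 -1.027 -0.591
v 1.112 0.329 0.161
v 1.219 -1.117 -0.542
v 1.461 0.24 0.211
v 1.568 -1.122 -0.644
v 1.81 0.234 0.108
v 1.837 -1.042 -0.876
v 2.079 0.315 -0.123
v 1.965 -0.894 -1.183
v 2.206 0.462 -0.43
v 3.104 -2.105 -3.826
v 3.744 -2.921 -3.912
v 1.776 -3.139 -3.888
v 2.416 -3.955 -3.974
v 2.368 -3.423 -3.08
v 3.188 -2.784 -3.042
v 2.332 -3.276 -4.758
v 3.152 -2.637 -4.72
v 3.267 -3.645 -4.487
v 3.289 -3.736 -3.451
v 2.231 -2.324 -4.349
v 2.253 -2.415 -3.313
v 3.54 -2.422 -3.864
v 1.98 -3.638 -3.936
v 1.951 -3.325 -3.411
v 2.327 -3.805 -3.462
v 3.214 -2.341 -3.352
v 3.59 -2.821 -3.403
v 2.781 -3.116 -2.914
v 1.93 -3.239 -4.397
v 2.306 -3.719 -4.448
v 3.193 -2.255 -4.338
v 3.569 -2.735 -4.389
v 2.739 -2.944 -4.886
v 3.636 -3.328 -4.252
v 2.856 -3.936 -4.289
v 2.806 -3.536 -4.75
v 3.288 -3.161 -4.727
v 3.649 -3.381 -3.643
v 2.869 -3.989 -3.679
v 2.84 -3.676 -3.154
v 3.323 -3.3 -3.132
v 3.369 -3.807 -3.981
v 2.651 -2.071 -4.121
v 1.871 -2.679 -4.157
v 2.197 -2.76 -4.668
v 2.68 -2.384 -4.646
v 2.664 -2.124 -3.511
v 1.884 -2.732 -3.548
v 2.232 -2.899 -3.073
v 2.714 -2.524 -3.05
v 2.151 -2.253 -3.819
v -1.792 4.499 -1.24
v -1.184 4.741 -0.51
v -1.261 3.063 0.11
v -1.868 2.821 -0.62
v -1.577 4.822 -0.34
v -1.654 3.144 0.28
v -2.013 4.839 -0.348
v -2.09 3.161 0.272
v -2.405 4.788 -0.533
v -2.482 3.111 0.088
v -2.675 4.681 -0.857
v -2.752 3.003 -0.237
v -2.771 4.537 -1.258
v -2.847 2.86 -0.638
v -2.672 4.386 -1.655
v -2.749 2.708 -1.035
v -2.399 4.257 -1.97
v -2.476 2.579 -1.35
v -2.006 4.176 -2.14
v -2.083 2.498 -1.52
v -1.57 4.159 -2.132
v -1.647 2.481 -1.512
v -1.178 4.209 -1.948
v -1.255 2.532 -1.327
v -0.908 4.317 -1.623
v -0.985 2.639 -1.003
v -0.813 4.46 -1.222
v -0.889 2.783 -0.602
v -0.911 4.612 -0.825
v -0.988 2.934 -0.205
f 2 1 5
f 2 5 3
f 3 5 6
f 3 6 4
f 5 1 7
f 5 7 6
f 6 7 8
f 6 8 4
f 7 1 9
f 7 9 8
f 8 9 10
f 8 10 4
f 9 1 11
f 9 11 10
f 10 11 12
f 10 12 4
f 11 1 13
f 11 13 12
f 12 13 14
f 12 14 4
f 13 1 15
f 13 15 14
f 14 15 16
f 14 16 4
f 15 1 17
f 15 17 16
f 16 17 18
f 16 18 4
f 17 1 19
f 17 19 18
f 18 19 20
f 18 20 4
f 19 1 21
f 19 21 20
f 20 21 22
f 20 22 4
f 21 1 23
f 21 23 22
f 22 23 24
f 22 24 4
f 23 1 25
f 23 25 24
f 24 25 26
f 24 26 4
f 25 1 27
f 25 27 26
f 26 27 28
f 26 28 4
f 27 1 2
f 27 2 28
f 28 2 3
f 28 3 4
f 30 29 33
f 30 33 31
f 31 33 34
f 31 34 32
f 33 29 35
f 33 35 34
f 34 35 36
f 34 36 32
f 35 29 37
f 35 37 36
f 36 37 38
f 36 38 32
f 37 29 39
f 37 39 38
f 38 39 40
f 38 40 32
f 39 29 41
f 39 41 40
f 40 41 42
f 40 42 32
f 41 29 43
f 41 43 42
f 42 43 44
f 42 44 32
f 43 29 45
f 43 45 44
f 44 45 46
f 44 46 32
f 45 29 47
f 45 47 46
f 46 47 48
f 46 48 32
f 47 29 49
f 47 49 48
f 48 49 50
f 48 50 32
f 49 29 51
f 49 51 50
f 50 51 52
f 50 52 32
f 51 29 53
f 51 53 52
f 52 53 54
f 52 54 32
f 53 29 55
f 53 55 54
f 54 55 56
f 54 56 32
f 55 29 30
f 55 30 56
f 56 30 31
f 56 31 32
f 57 94 73
f 94 68 97
f 73 97 62
f 94 97 73
f 57 73 69
f 73 62 74
f 69 74 58
f 73 74 69
f 57 69 78
f 69 58 79
f 78 79 64
f 69 79 78
f 57 78 90
f 78 64 93
f 90 93 67
f 78 93 90
f 57 90 94
f 90 67 98
f 94 98 68
f 90 98 94
f 58 74 85
f 74 62 88
f 85 88 66
f 74 88 85
f 62 97 75
f 97 68 96
f 75 96 61
f 97 96 75
f 68 98 95
f 98 67 91
f 95 91 59
f 98 91 95
f 67 93 92
f 93 64 80
f 92 80 63
f 93 80 92
f 64 79 84
f 79 58 81
f 84 81 65
f 79 81 84
f 60 86 72
f 86 66 87
f 72 87 61
f 86 87 72
f 60 72 70
f 72 61 71
f 70 71 59
f 72 71 70
f 60 70 77
f 70 59 76
f 77 76 63
f 70 76 77
f 60 77 82
f 77 63 83
f 82 83 65
f 77 83 82
f 60 82 86
f 82 65 89
f 86 89 66
f 82 89 86
f 61 87 75
f 87 66 88
f 75 88 62
f 87 88 75
f 59 71 95
f 71 61 96
f 95 96 68
f 71 96 95
f 63 76 92
f 76 59 91
f 92 91 67
f 76 91 92
f 65 83 84
f 83 63 80
f 84 80 64
f 83 80 84
f 66 89 85
f 89 65 81
f 85 81 58
f 89 81 85
f 100 99 103
f 100 103 101
f 101 103 104
f 101 104 102
f 103 99 105
f 103 105 104
f 104 105 106
f 104 106 102
f 105 99 107
f 105 107 106
f 106 107 108
f 106 108 102
f 107 99 109
f 107 109 108
f 108 109 110
f 108 110 102
f 109 99 111
f 109 111 110
f 110 111 112
f 110 112 102
f 111 99 113
f 111 113 112
f 112 113 114
f 112 114 102
f 113 99 115
f 113 115 114
f 114 115 116
f 114 116 102
f 115 99 117
f 115 117 116
f 116 117 118
f 116 118 102
f 117 99 119
f 117 119 118
f 118 119 120
f 118 120 102
f 119 99 121
f 119 121 120
f 120 121 122
f 120 122 102
f 121 99 123
f 121 123 122
f 122 123 124
f 122 124 102
f 123 99 125
f 123 125 124
f 124 125 126
f 124 126 102
f 125 99 127
f 125 127 126
f 126 127 128
f 126 128 102
f 127 99 100
f 127 100 128
f 128 100 101
f 128 101 102



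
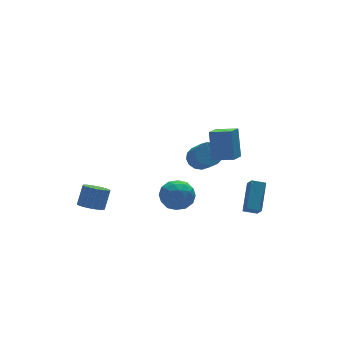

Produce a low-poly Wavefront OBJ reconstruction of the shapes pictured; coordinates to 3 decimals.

v -3.479 3.535 -4.052
v -2.815 3.104 -4.223
v -2.237 3.534 -3.058
v -2.901 3.965 -2.888
v -2.746 3.449 -4.385
v -2.167 3.879 -3.22
v -2.844 3.814 -4.471
v -2.266 4.244 -3.306
v -3.088 4.115 -4.461
v -2.51 4.545 -3.296
v -3.422 4.283 -4.357
v -2.843 4.713 -3.192
v -3.769 4.28 -4.184
v -3.19 4.71 -3.019
v -4.049 4.106 -3.98
v -3.471 4.536 -2.816
v -4.199 3.801 -3.793
v -3.621 4.232 -2.629
v -4.184 3.435 -3.666
v -3.606 3.866 -2.501
v -4.008 3.092 -3.627
v -3.429 3.523 -2.462
v -3.71 2.851 -3.685
v -3.132 3.281 -2.52
v -3.36 2.766 -3.828
v -2.781 3.196 -2.663
v -3.037 2.857 -4.022
v -2.458 3.287 -2.857
v 0.265 1.637 -3.376
v 1.041 1.898 -2.652
v 0.299 -0.038 -2.808
v 1.075 0.223 -2.084
v 0.058 0.603 -1.956
v 0.037 1.638 -2.307
v 1.303 0.222 -3.153
v 1.282 1.257 -3.504
v 1.683 1.024 -2.514
v 0.913 1.259 -1.774
v 0.427 0.601 -3.686
v -0.343 0.836 -2.946
v 0.65 1.915 -3.064
v 0.69 -0.055 -2.396
v 0.092 0.168 -2.321
v 0.548 0.322 -1.895
v 0.059 1.762 -2.861
v 0.516 1.915 -2.435
v -0.062 1.154 -2.026
v 0.824 -0.055 -3.025
v 1.281 0.098 -2.599
v 0.792 1.538 -3.565
v 1.248 1.692 -3.139
v 1.402 0.706 -3.434
v 1.483 1.554 -2.557
v 1.504 0.57 -2.223
v 1.638 0.569 -2.852
v 1.625 1.178 -3.058
v 1.031 1.693 -2.122
v 1.051 0.708 -1.788
v 0.453 0.931 -1.713
v 0.441 1.54 -1.919
v 1.408 1.179 -2.041
v 0.289 1.152 -3.672
v 0.309 0.167 -3.338
v 0.899 0.32 -3.541
v 0.887 0.929 -3.747
v -0.164 1.29 -3.237
v -0.143 0.306 -2.903
v -0.285 0.682 -2.402
v -0.298 1.291 -2.608
v -0.068 0.681 -3.419
v 3.047 -2.81 -2.182
v 3.983 -1.595 -0.945
v 3.121 -2.191 -2.846
v 4.057 -0.976 -1.609
v 3.783 -3.144 -2.411
v 4.719 -1.929 -1.174
v 3.857 -2.525 -3.075
v 4.793 -1.31 -1.838
v 3.112 2.841 -1.57
v 3.921 2.667 -1.636
v 3.717 1.206 -0.316
v 2.908 1.379 -0.25
v 3.895 2.957 -1.32
v 3.69 1.496 0
v 3.659 3.215 -1.071
v 3.455 1.754 0.25
v 3.277 3.373 -0.955
v 3.072 1.912 0.365
v 2.85 3.389 -1.004
v 2.646 1.927 0.316
v 2.494 3.257 -1.205
v 2.289 1.796 0.115
v 2.303 3.014 -1.504
v 2.099 1.553 -0.184
v 2.33 2.724 -1.82
v 2.125 1.263 -0.5
v 2.565 2.466 -2.07
v 2.361 1.005 -0.749
v 2.948 2.308 -2.185
v 2.743 0.847 -0.865
v 3.374 2.293 -2.136
v 3.17 0.831 -0.816
v 3.731 2.424 -1.935
v 3.526 0.963 -0.615
v 1.504 -4.033 3.094
v 1.746 -3.244 4.75
v 0.594 -3.229 2.843
v 0.836 -2.44 4.499
v 2.364 -3.22 2.581
v 2.606 -2.431 4.237
v 1.454 -2.416 2.33
v 1.696 -1.627 3.986
f 2 1 5
f 2 5 3
f 3 5 6
f 3 6 4
f 5 1 7
f 5 7 6
f 6 7 8
f 6 8 4
f 7 1 9
f 7 9 8
f 8 9 10
f 8 10 4
f 9 1 11
f 9 11 10
f 10 11 12
f 10 12 4
f 11 1 13
f 11 13 12
f 12 13 14
f 12 14 4
f 13 1 15
f 13 15 14
f 14 15 16
f 14 16 4
f 15 1 17
f 15 17 16
f 16 17 18
f 16 18 4
f 17 1 19
f 17 19 18
f 18 19 20
f 18 20 4
f 19 1 21
f 19 21 20
f 20 21 22
f 20 22 4
f 21 1 23
f 21 23 22
f 22 23 24
f 22 24 4
f 23 1 25
f 23 25 24
f 24 25 26
f 24 26 4
f 25 1 27
f 25 27 26
f 26 27 28
f 26 28 4
f 27 1 2
f 27 2 28
f 28 2 3
f 28 3 4
f 29 66 45
f 66 40 69
f 45 69 34
f 66 69 45
f 29 45 41
f 45 34 46
f 41 46 30
f 45 46 41
f 29 41 50
f 41 30 51
f 50 51 36
f 41 51 50
f 29 50 62
f 50 36 65
f 62 65 39
f 50 65 62
f 29 62 66
f 62 39 70
f 66 70 40
f 62 70 66
f 30 46 57
f 46 34 60
f 57 60 38
f 46 60 57
f 34 69 47
f 69 40 68
f 47 68 33
f 69 68 47
f 40 70 67
f 70 39 63
f 67 63 31
f 70 63 67
f 39 65 64
f 65 36 52
f 64 52 35
f 65 52 64
f 36 51 56
f 51 30 53
f 56 53 37
f 51 53 56
f 32 58 44
f 58 38 59
f 44 59 33
f 58 59 44
f 32 44 42
f 44 33 43
f 42 43 31
f 44 43 42
f 32 42 49
f 42 31 48
f 49 48 35
f 42 48 49
f 32 49 54
f 49 35 55
f 54 55 37
f 49 55 54
f 32 54 58
f 54 37 61
f 58 61 38
f 54 61 58
f 33 59 47
f 59 38 60
f 47 60 34
f 59 60 47
f 31 43 67
f 43 33 68
f 67 68 40
f 43 68 67
f 35 48 64
f 48 31 63
f 64 63 39
f 48 63 64
f 37 55 56
f 55 35 52
f 56 52 36
f 55 52 56
f 38 61 57
f 61 37 53
f 57 53 30
f 61 53 57
f 72 74 71
f 75 72 71
f 71 74 73
f 73 75 71
f 72 78 74
f 76 72 75
f 76 78 72
f 74 78 73
f 77 75 73
f 73 78 77
f 77 76 75
f 78 76 77
f 80 79 83
f 80 83 81
f 81 83 84
f 81 84 82
f 83 79 85
f 83 85 84
f 84 85 86
f 84 86 82
f 85 79 87
f 85 87 86
f 86 87 88
f 86 88 82
f 87 79 89
f 87 89 88
f 88 89 90
f 88 90 82
f 89 79 91
f 89 91 90
f 90 91 92
f 90 92 82
f 91 79 93
f 91 93 92
f 92 93 94
f 92 94 82
f 93 79 95
f 93 95 94
f 94 95 96
f 94 96 82
f 95 79 97
f 95 97 96
f 96 97 98
f 96 98 82
f 97 79 99
f 97 99 98
f 98 99 100
f 98 100 82
f 99 79 101
f 99 101 100
f 100 101 102
f 100 102 82
f 101 79 103
f 101 103 102
f 102 103 104
f 102 104 82
f 103 79 80
f 103 80 104
f 104 80 81
f 104 81 82
f 106 108 105
f 109 106 105
f 105 108 107
f 107 109 105
f 106 112 108
f 110 106 109
f 110 112 106
f 108 112 107
f 111 109 107
f 107 112 111
f 111 110 109
f 112 110 111

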